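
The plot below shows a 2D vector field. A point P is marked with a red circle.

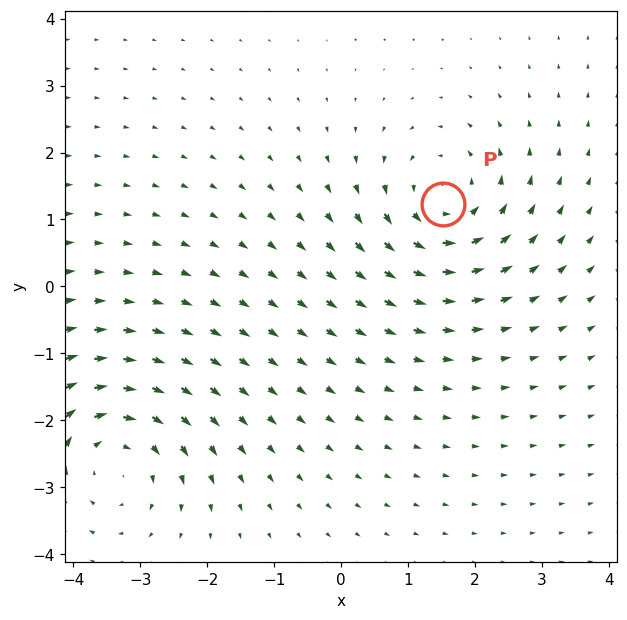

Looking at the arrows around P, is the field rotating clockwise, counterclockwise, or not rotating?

counterclockwise

Near P at (1.5, 1.2) the arrows circulate counterclockwise. The curl (z-component) there is about +4; positive curl means counterclockwise rotation.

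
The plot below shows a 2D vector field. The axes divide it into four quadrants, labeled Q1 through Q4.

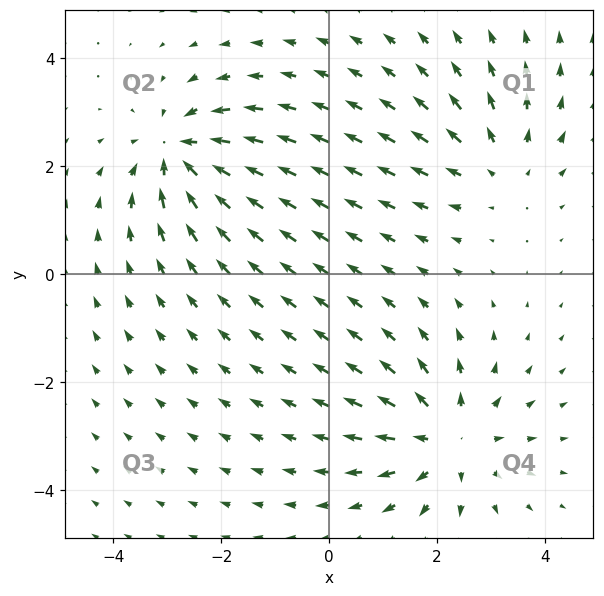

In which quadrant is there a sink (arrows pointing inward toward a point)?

The sink sits at approximately (-2.8, 2.3), which lies in quadrant Q2. The divergence there is about -4, negative as expected for a sink.

Q2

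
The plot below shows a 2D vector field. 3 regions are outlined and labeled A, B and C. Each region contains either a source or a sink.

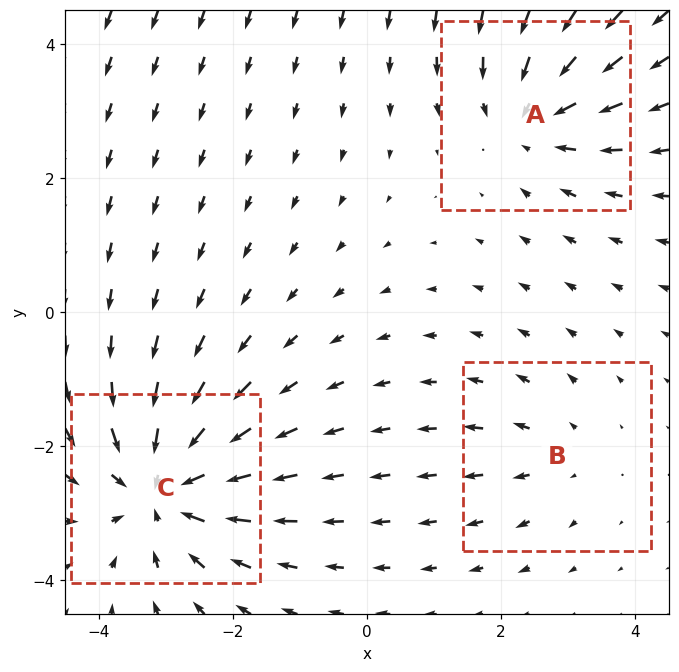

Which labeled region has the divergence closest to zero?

Divergence at each region's feature centre — A: about -3, B: about +2, C: about -5. Region B is closest to zero.

B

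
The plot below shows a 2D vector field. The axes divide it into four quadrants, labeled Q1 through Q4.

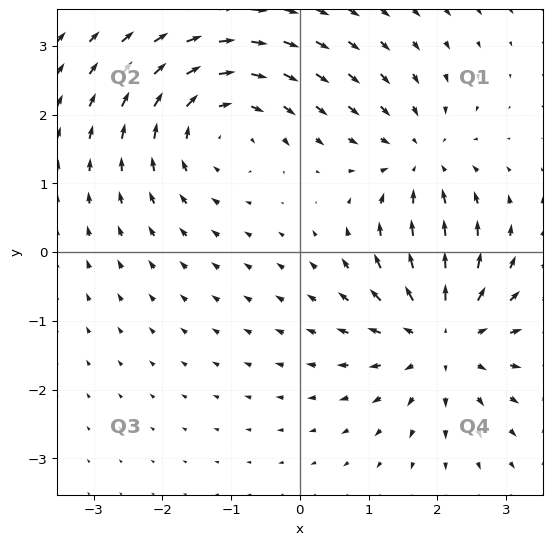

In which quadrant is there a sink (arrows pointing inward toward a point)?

The sink sits at approximately (1.7, 1.3), which lies in quadrant Q1. The divergence there is about -4, negative as expected for a sink.

Q1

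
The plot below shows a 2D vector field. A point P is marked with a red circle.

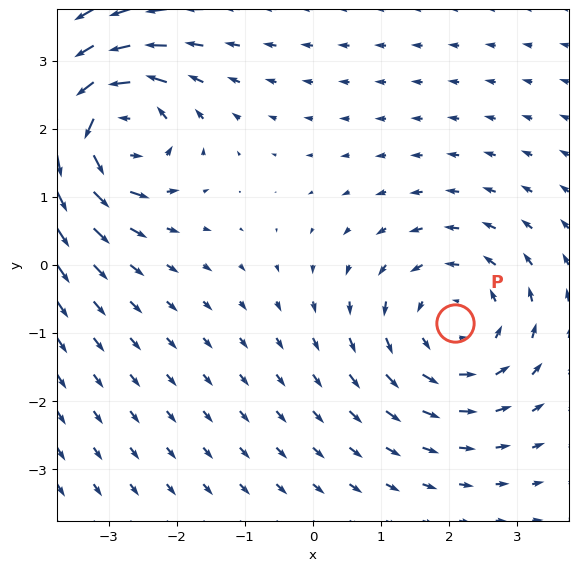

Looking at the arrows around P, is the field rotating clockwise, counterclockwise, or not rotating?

Near P at (2.1, -0.9) the arrows circulate counterclockwise. The curl (z-component) there is about +3; positive curl means counterclockwise rotation.

counterclockwise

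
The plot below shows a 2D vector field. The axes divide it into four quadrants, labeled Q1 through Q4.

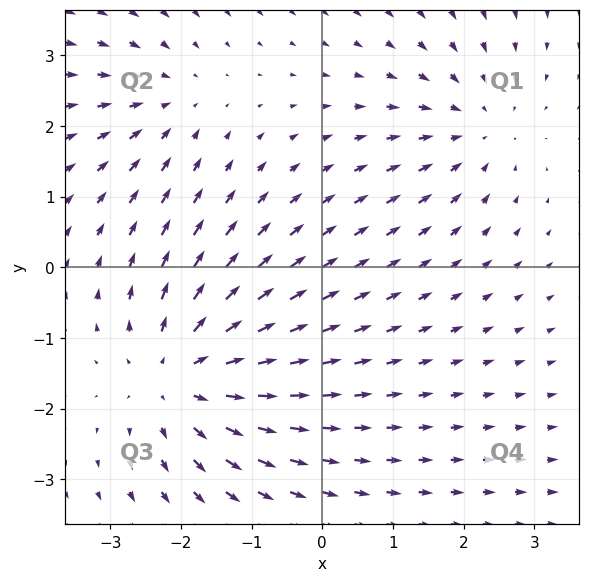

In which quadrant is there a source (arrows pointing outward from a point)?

Q3

The source sits at approximately (-2.0, -1.5), which lies in quadrant Q3. The divergence there is about +5, positive as expected for a source.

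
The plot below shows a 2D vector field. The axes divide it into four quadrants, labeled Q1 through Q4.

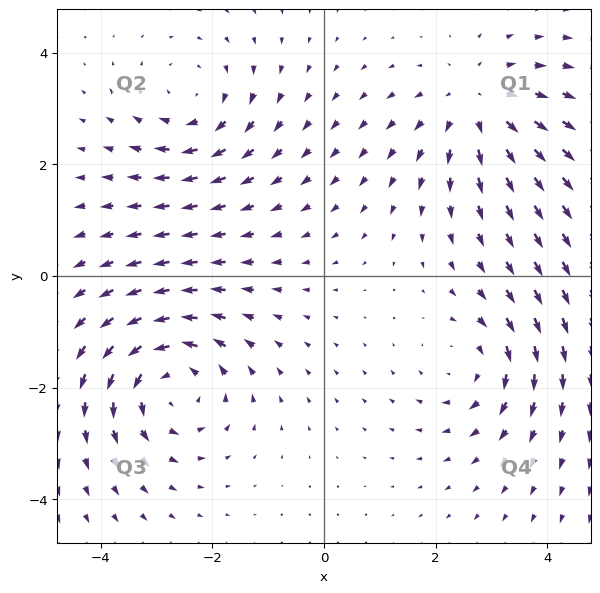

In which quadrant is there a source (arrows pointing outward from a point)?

The source sits at approximately (2.7, 3.1), which lies in quadrant Q1. The divergence there is about +4, positive as expected for a source.

Q1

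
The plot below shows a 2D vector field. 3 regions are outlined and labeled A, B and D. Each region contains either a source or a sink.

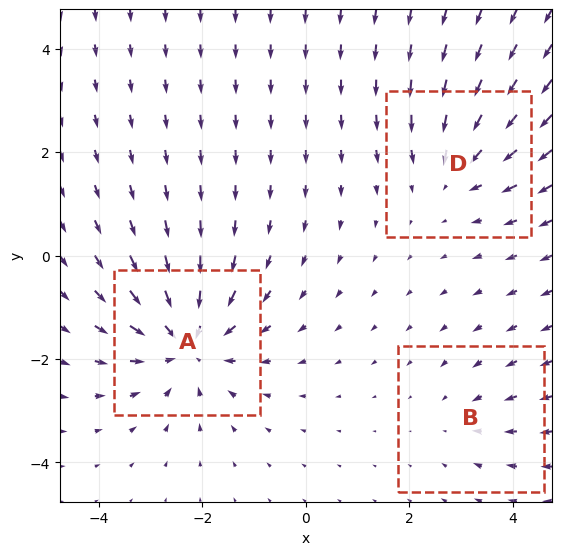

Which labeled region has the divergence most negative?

Divergence at each region's feature centre — A: about -5, B: about -2, D: about -3. Region A is most negative.

A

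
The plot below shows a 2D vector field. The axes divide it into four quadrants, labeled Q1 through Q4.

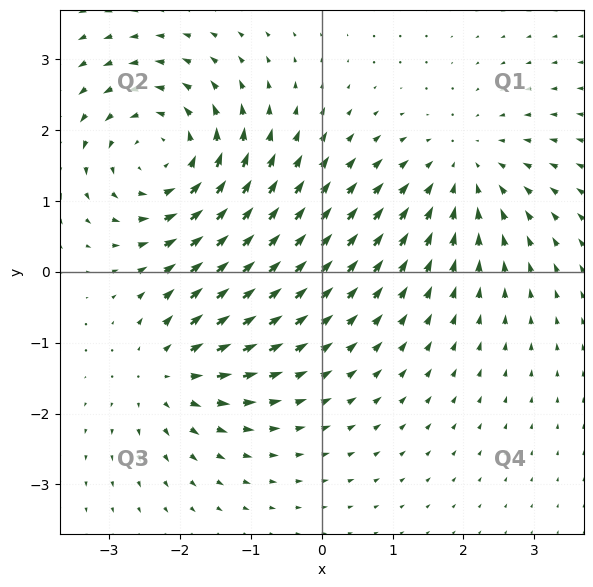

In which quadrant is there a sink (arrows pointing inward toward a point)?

The sink sits at approximately (2.0, 1.4), which lies in quadrant Q1. The divergence there is about -3, negative as expected for a sink.

Q1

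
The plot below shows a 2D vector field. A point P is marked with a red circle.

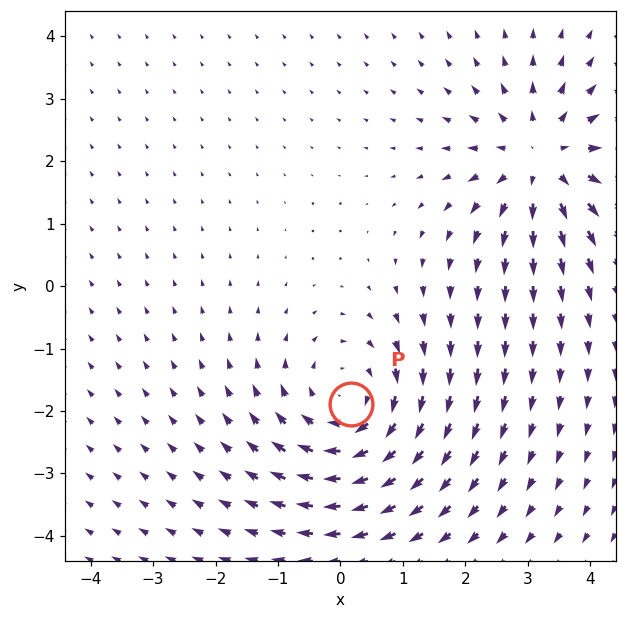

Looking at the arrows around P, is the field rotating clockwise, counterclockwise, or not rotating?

Near P at (0.2, -1.9) the arrows circulate clockwise. The curl (z-component) there is about -4; negative curl means clockwise rotation.

clockwise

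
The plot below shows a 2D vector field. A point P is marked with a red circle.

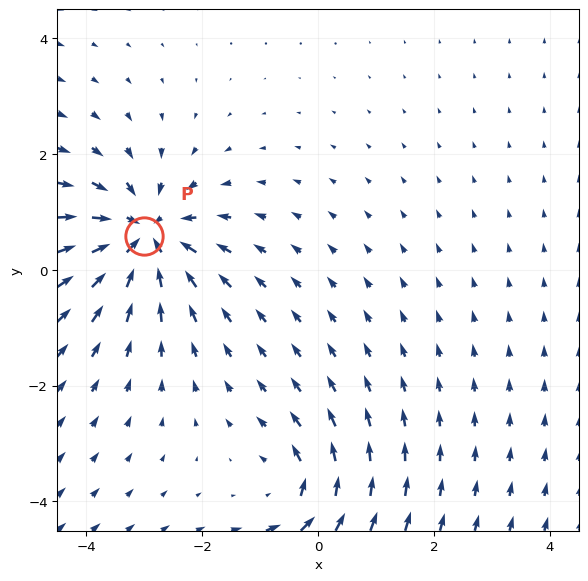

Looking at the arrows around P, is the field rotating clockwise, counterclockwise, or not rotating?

Near P at (-3.0, 0.6) the arrows show no circulation. The curl there is ≈0.

not rotating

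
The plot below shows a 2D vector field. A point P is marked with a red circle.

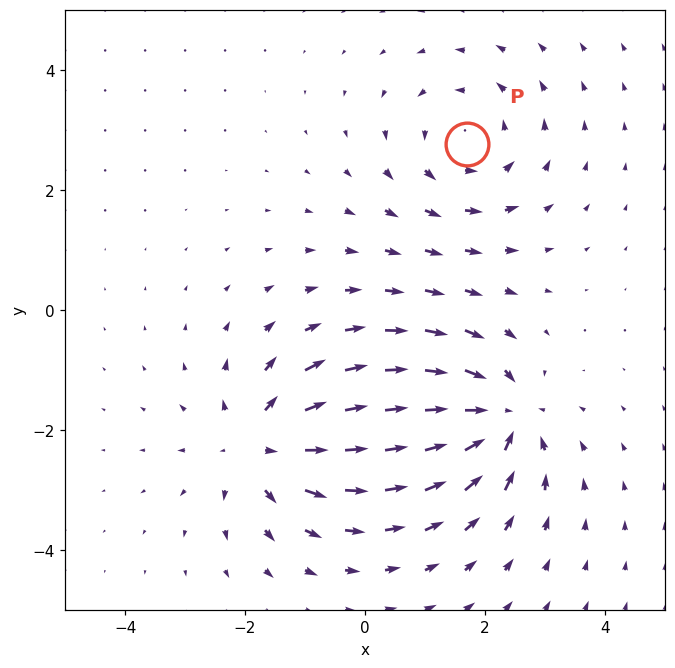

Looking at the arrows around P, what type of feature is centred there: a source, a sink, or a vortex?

vortex

At P (1.7, 2.8) the arrows circulate counterclockwise. Divergence ≈0, curl about +3 — near-zero divergence with nonzero curl is a vortex.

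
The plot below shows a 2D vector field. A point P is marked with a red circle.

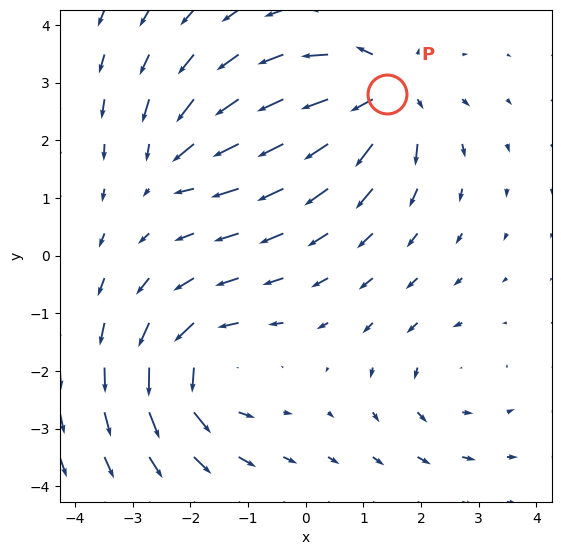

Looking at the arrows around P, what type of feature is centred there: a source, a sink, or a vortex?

At P (1.4, 2.8) the arrows spread outward. Divergence about +5, curl ≈0 — positive divergence with near-zero curl is a source.

source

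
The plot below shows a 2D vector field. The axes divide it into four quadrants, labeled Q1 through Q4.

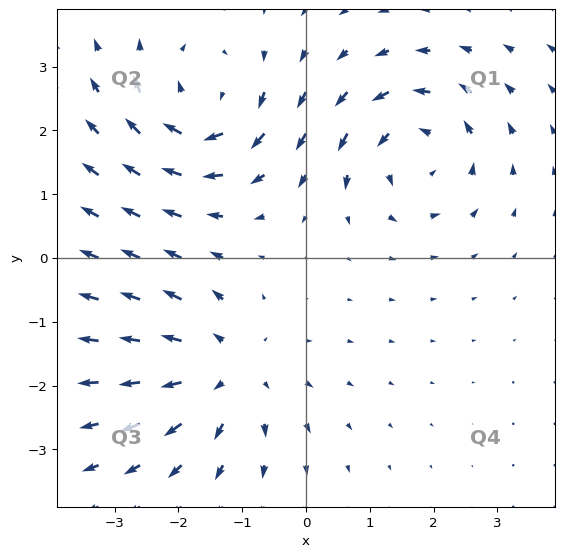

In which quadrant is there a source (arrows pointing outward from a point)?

Q3

The source sits at approximately (-1.3, -1.8), which lies in quadrant Q3. The divergence there is about +4, positive as expected for a source.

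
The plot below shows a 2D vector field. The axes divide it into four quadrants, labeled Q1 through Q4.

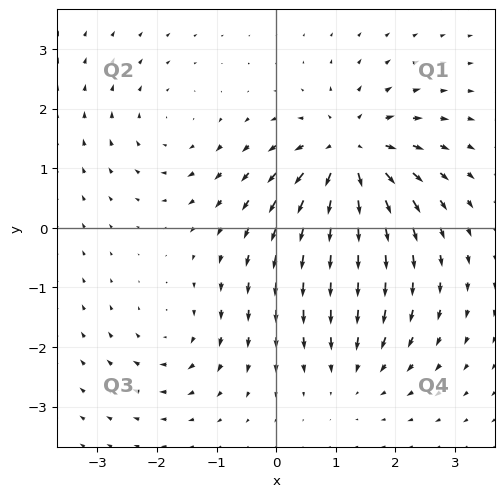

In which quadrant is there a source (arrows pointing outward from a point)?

Q1

The source sits at approximately (1.2, 1.2), which lies in quadrant Q1. The divergence there is about +6, positive as expected for a source.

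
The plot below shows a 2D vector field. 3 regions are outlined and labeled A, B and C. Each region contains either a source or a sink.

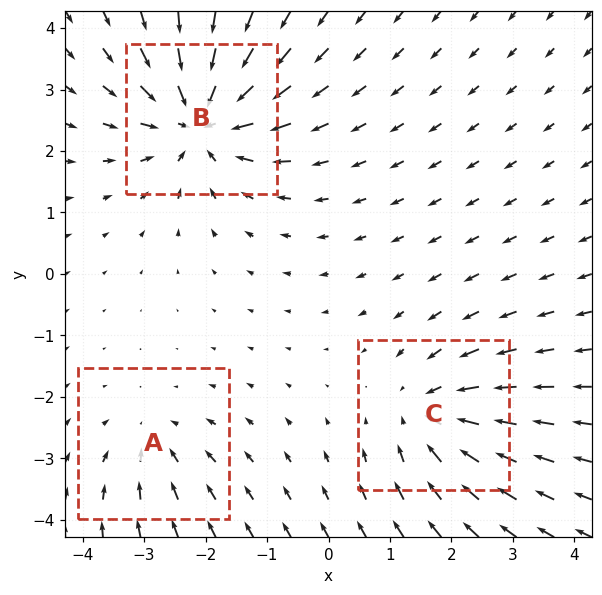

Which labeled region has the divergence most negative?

B

Divergence at each region's feature centre — A: about -2, B: about -5, C: about -4. Region B is most negative.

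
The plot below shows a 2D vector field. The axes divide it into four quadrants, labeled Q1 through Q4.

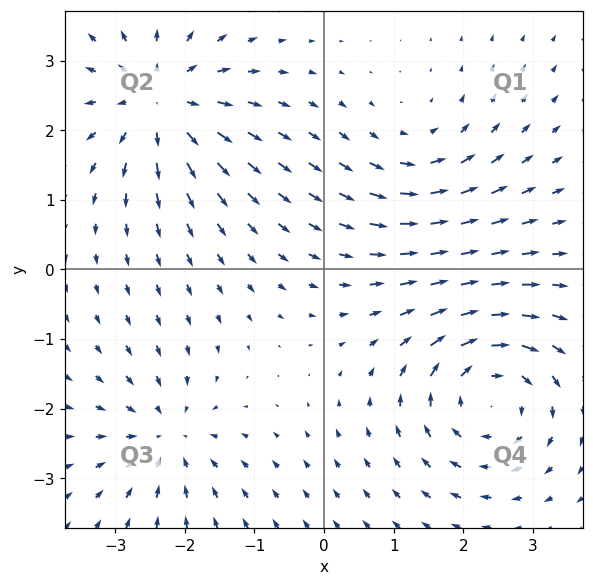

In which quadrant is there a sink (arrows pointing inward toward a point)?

The sink sits at approximately (-2.3, -2.4), which lies in quadrant Q3. The divergence there is about -4, negative as expected for a sink.

Q3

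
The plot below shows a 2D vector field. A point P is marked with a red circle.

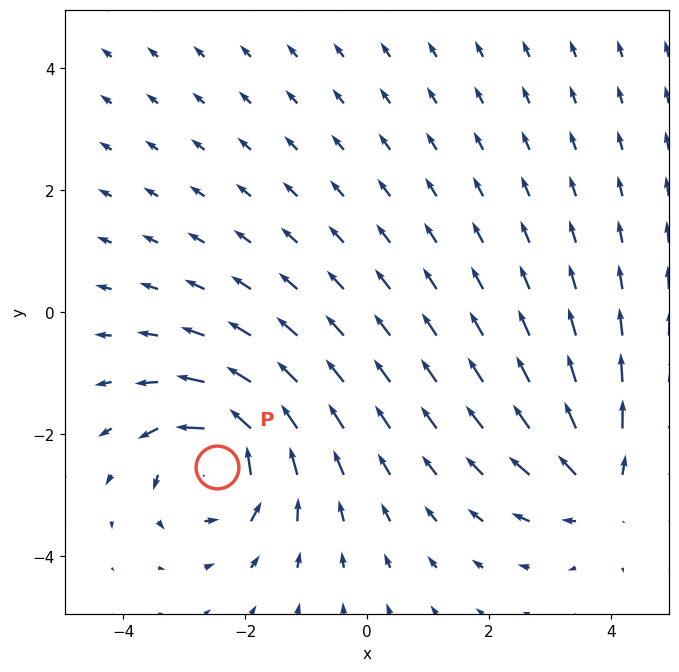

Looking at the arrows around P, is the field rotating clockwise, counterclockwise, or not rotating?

counterclockwise

Near P at (-2.5, -2.5) the arrows circulate counterclockwise. The curl (z-component) there is about +6; positive curl means counterclockwise rotation.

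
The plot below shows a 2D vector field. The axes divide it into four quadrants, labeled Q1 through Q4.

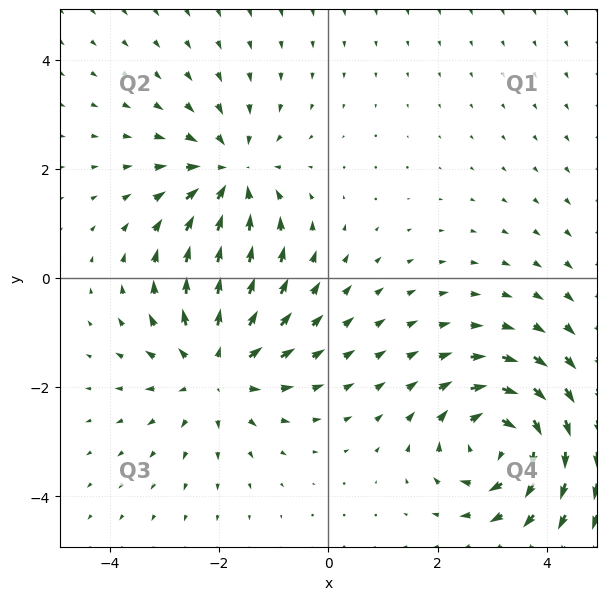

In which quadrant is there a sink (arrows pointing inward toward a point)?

The sink sits at approximately (-1.8, 1.9), which lies in quadrant Q2. The divergence there is about -3, negative as expected for a sink.

Q2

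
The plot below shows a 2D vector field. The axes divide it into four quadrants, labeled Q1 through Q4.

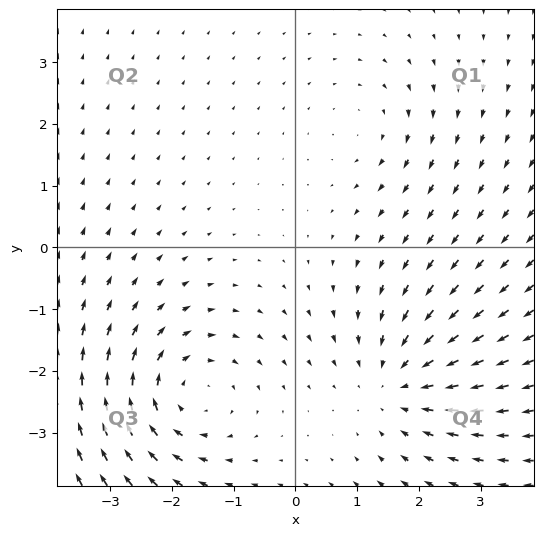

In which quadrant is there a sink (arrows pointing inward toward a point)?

Q4

The sink sits at approximately (1.7, -2.2), which lies in quadrant Q4. The divergence there is about -4, negative as expected for a sink.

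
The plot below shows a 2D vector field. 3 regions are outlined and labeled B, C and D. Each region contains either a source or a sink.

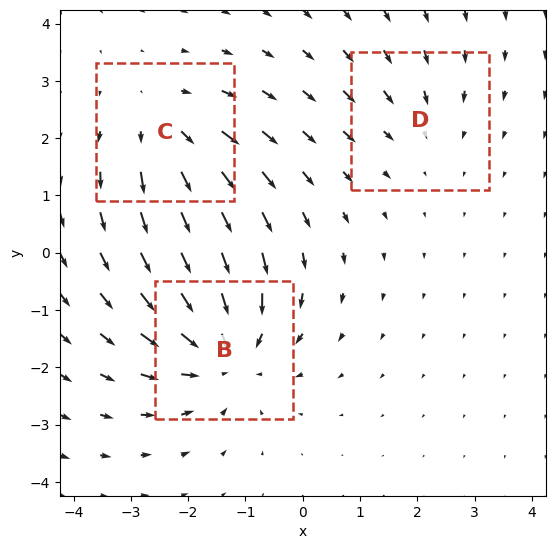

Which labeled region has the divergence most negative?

B

Divergence at each region's feature centre — B: about -4, C: about +3, D: about -2. Region B is most negative.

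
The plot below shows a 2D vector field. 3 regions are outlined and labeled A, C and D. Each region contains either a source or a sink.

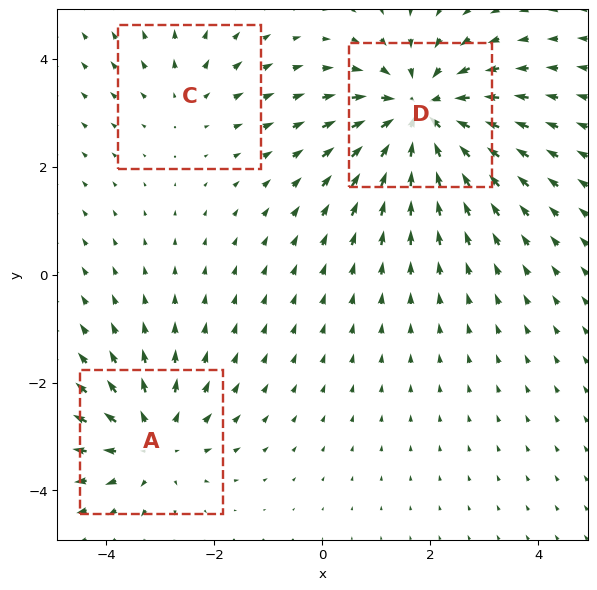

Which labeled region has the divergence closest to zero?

Divergence at each region's feature centre — A: about +3, C: about +2, D: about -5. Region C is closest to zero.

C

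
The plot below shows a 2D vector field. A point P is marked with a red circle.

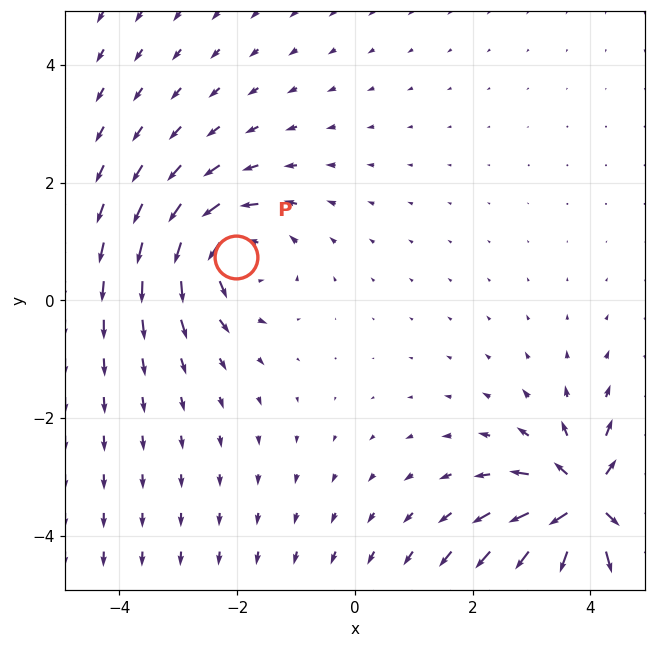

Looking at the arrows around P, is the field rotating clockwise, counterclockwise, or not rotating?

counterclockwise

Near P at (-2.0, 0.7) the arrows circulate counterclockwise. The curl (z-component) there is about +4; positive curl means counterclockwise rotation.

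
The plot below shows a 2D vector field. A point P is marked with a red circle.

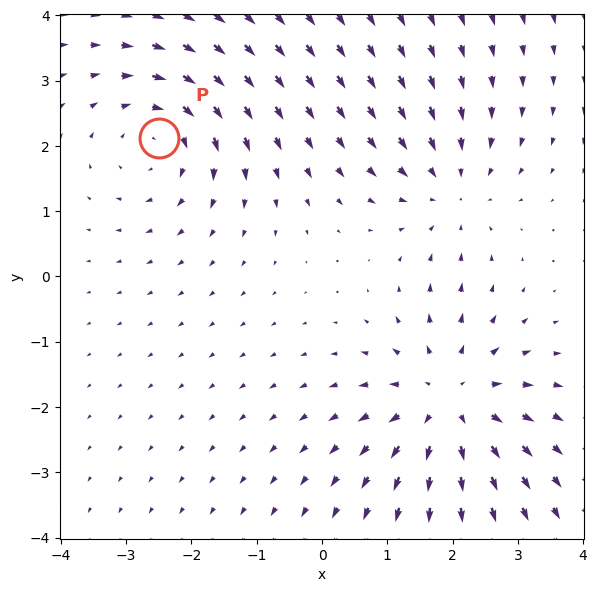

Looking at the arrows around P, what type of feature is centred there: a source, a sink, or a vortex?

At P (-2.5, 2.1) the arrows circulate clockwise. Divergence ≈0, curl about -4 — near-zero divergence with nonzero curl is a vortex.

vortex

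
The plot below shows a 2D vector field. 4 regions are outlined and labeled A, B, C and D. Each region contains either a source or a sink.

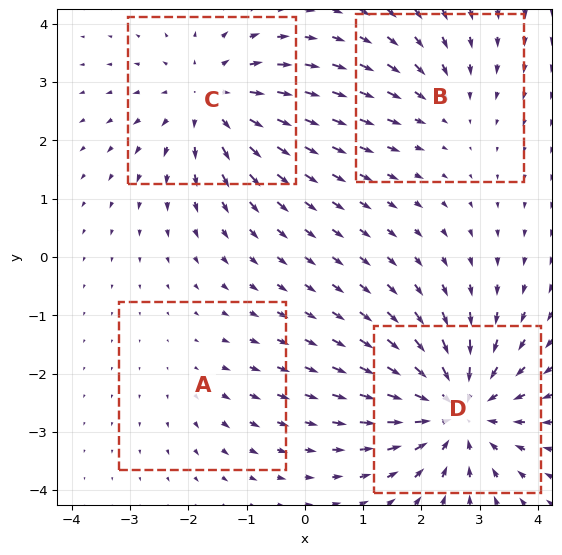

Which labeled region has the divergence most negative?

D

Divergence at each region's feature centre — A: about +2, B: about -3, C: about +5, D: about -6. Region D is most negative.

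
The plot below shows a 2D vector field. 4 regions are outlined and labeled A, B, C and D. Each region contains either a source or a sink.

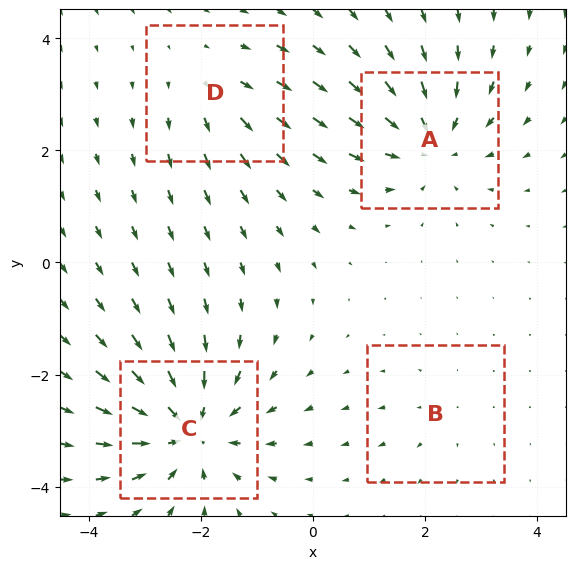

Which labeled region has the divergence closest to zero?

Divergence at each region's feature centre — A: about -5, B: about +2, C: about -6, D: about +3. Region B is closest to zero.

B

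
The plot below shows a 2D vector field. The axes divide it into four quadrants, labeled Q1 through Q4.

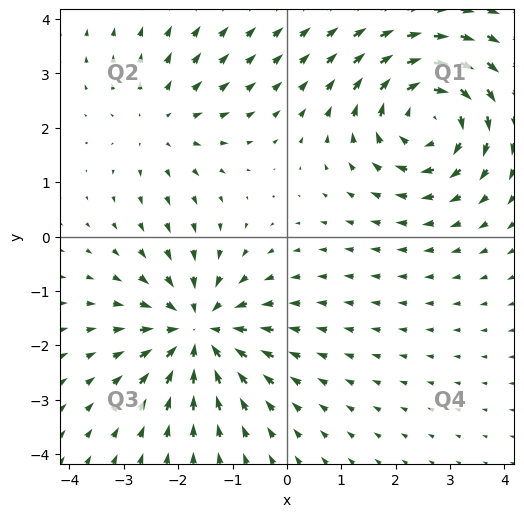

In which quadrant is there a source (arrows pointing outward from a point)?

The source sits at approximately (-2.3, 2.1), which lies in quadrant Q2. The divergence there is about +2, positive as expected for a source.

Q2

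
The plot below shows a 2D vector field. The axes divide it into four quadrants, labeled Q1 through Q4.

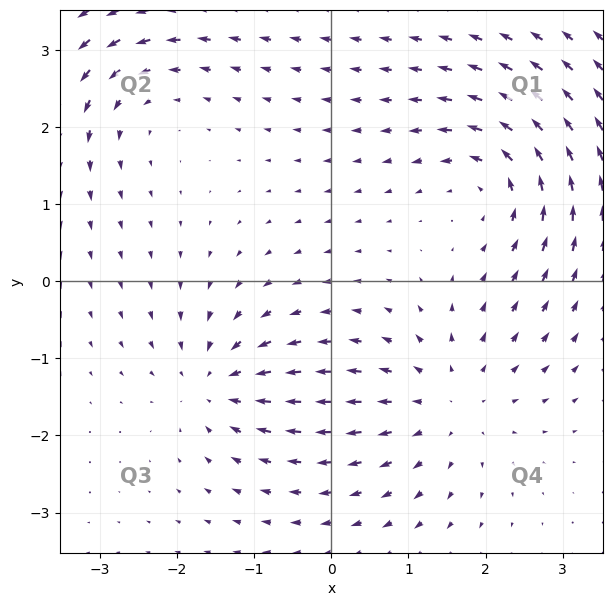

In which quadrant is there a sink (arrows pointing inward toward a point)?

Q3

The sink sits at approximately (-1.5, -1.3), which lies in quadrant Q3. The divergence there is about -5, negative as expected for a sink.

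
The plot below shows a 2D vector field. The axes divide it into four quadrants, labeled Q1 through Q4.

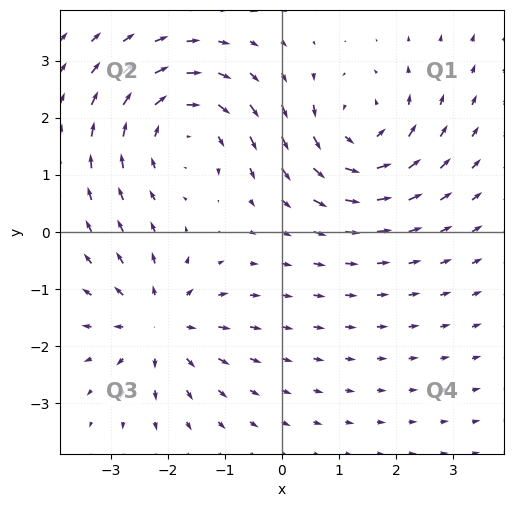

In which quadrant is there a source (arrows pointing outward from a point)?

Q3

The source sits at approximately (-2.2, -1.6), which lies in quadrant Q3. The divergence there is about +4, positive as expected for a source.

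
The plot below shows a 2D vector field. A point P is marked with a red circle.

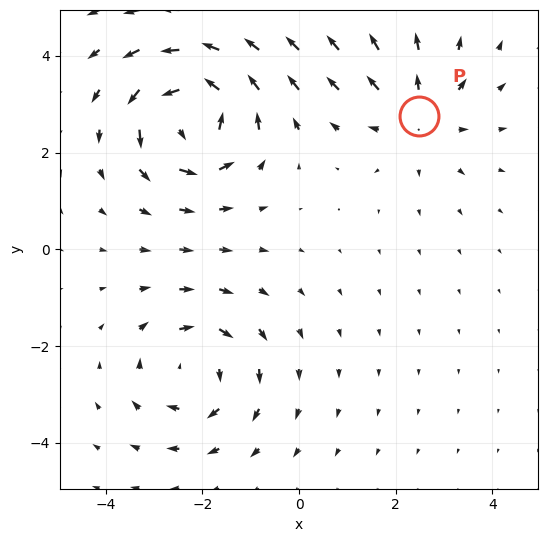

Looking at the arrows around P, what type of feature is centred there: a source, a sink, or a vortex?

At P (2.5, 2.8) the arrows spread outward. Divergence about +2, curl ≈0 — positive divergence with near-zero curl is a source.

source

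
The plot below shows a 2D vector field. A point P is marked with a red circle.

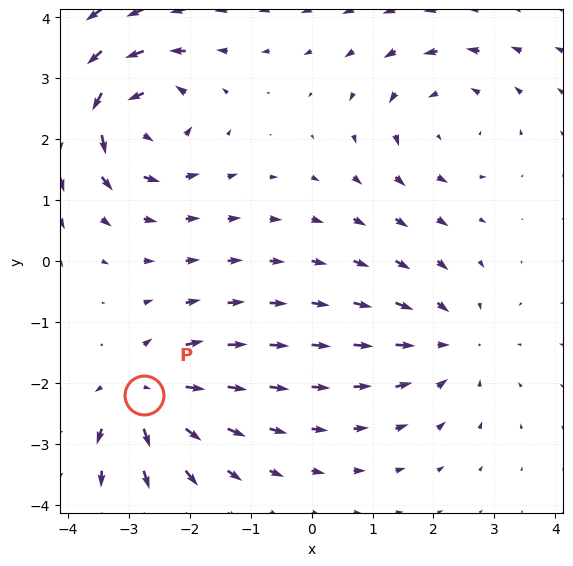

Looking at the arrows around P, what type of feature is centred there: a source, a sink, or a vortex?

At P (-2.7, -2.2) the arrows spread outward. Divergence about +4, curl ≈0 — positive divergence with near-zero curl is a source.

source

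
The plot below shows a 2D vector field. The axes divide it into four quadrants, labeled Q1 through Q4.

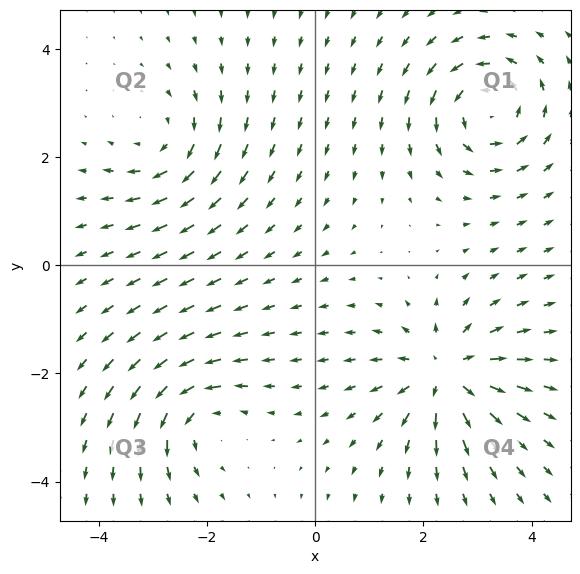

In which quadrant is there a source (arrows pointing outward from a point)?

Q4

The source sits at approximately (2.4, -2.0), which lies in quadrant Q4. The divergence there is about +6, positive as expected for a source.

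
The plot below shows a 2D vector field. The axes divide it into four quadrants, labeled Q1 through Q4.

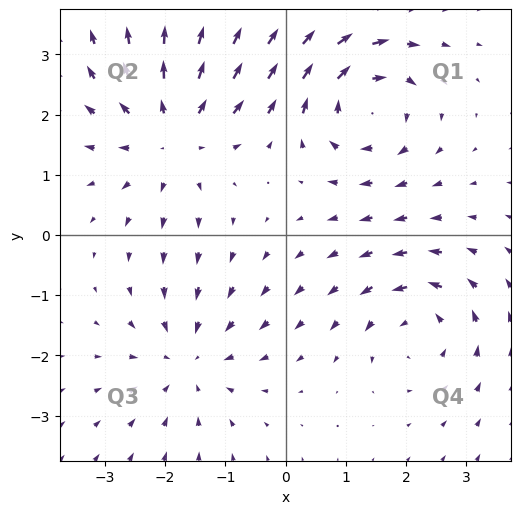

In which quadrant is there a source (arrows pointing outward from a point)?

The source sits at approximately (-1.9, 1.7), which lies in quadrant Q2. The divergence there is about +4, positive as expected for a source.

Q2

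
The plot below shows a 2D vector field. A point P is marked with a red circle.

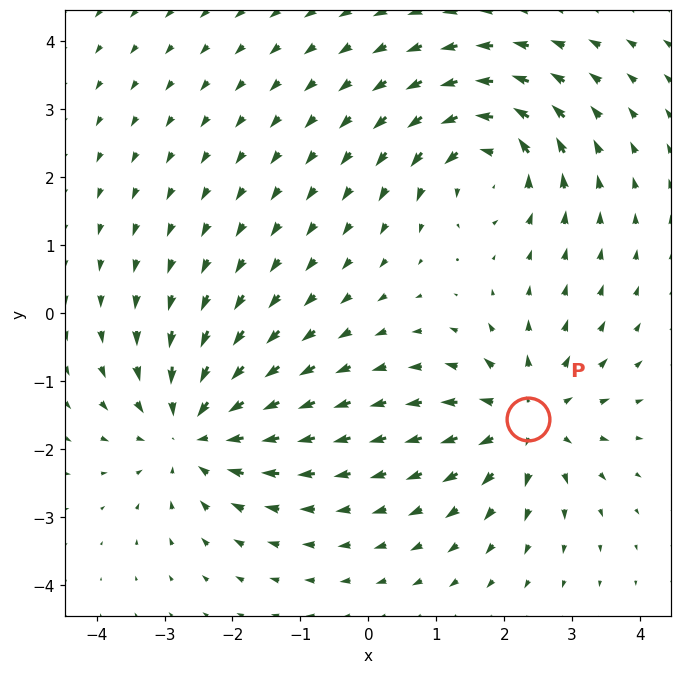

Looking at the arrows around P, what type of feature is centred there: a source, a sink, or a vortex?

source

At P (2.3, -1.6) the arrows spread outward. Divergence about +5, curl ≈0 — positive divergence with near-zero curl is a source.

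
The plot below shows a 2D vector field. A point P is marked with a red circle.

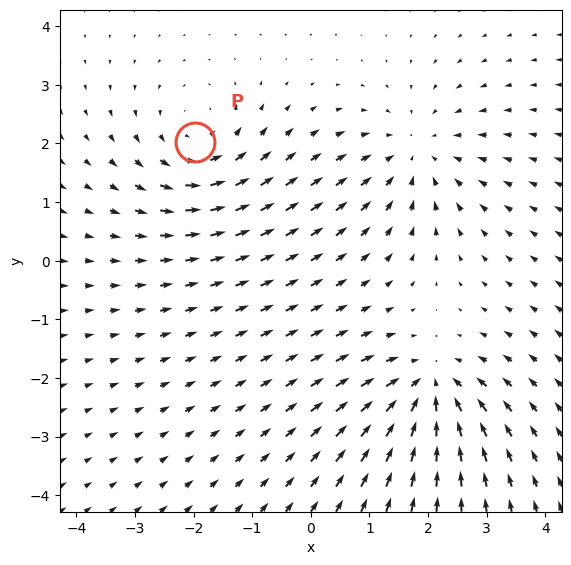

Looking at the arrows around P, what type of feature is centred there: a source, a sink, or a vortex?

At P (-2.0, 2.0) the arrows circulate counterclockwise. Divergence ≈0, curl about +4 — near-zero divergence with nonzero curl is a vortex.

vortex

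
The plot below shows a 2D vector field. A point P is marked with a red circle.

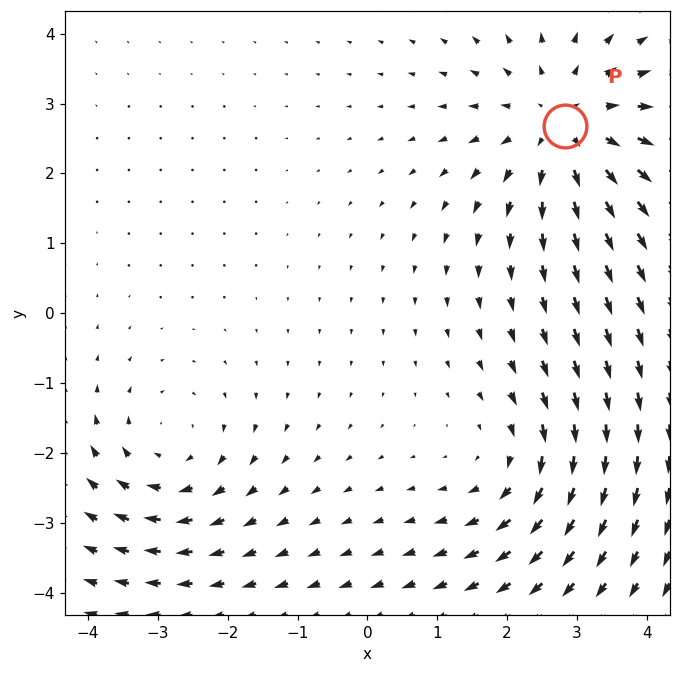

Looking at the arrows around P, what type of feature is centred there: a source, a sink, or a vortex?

At P (2.8, 2.7) the arrows spread outward. Divergence about +4, curl ≈0 — positive divergence with near-zero curl is a source.

source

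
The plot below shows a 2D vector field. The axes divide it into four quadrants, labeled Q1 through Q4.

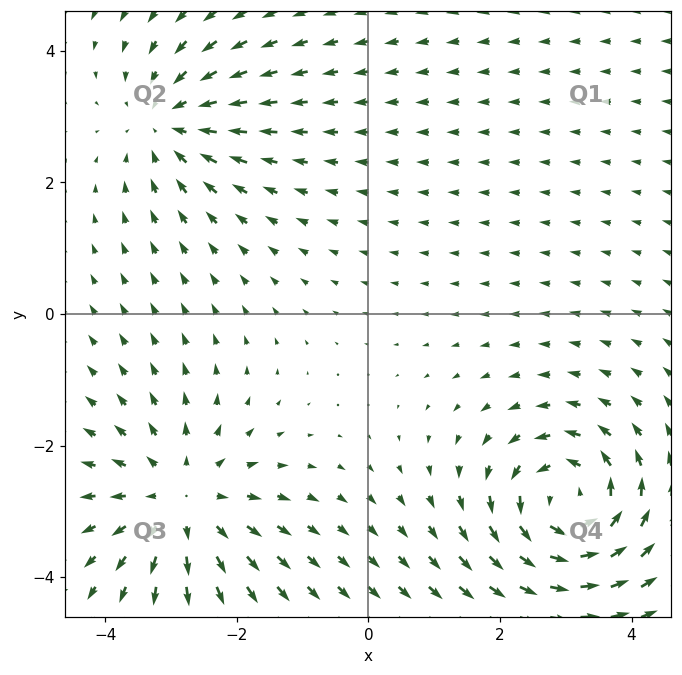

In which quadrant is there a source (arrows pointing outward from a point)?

Q3

The source sits at approximately (-2.8, -2.8), which lies in quadrant Q3. The divergence there is about +4, positive as expected for a source.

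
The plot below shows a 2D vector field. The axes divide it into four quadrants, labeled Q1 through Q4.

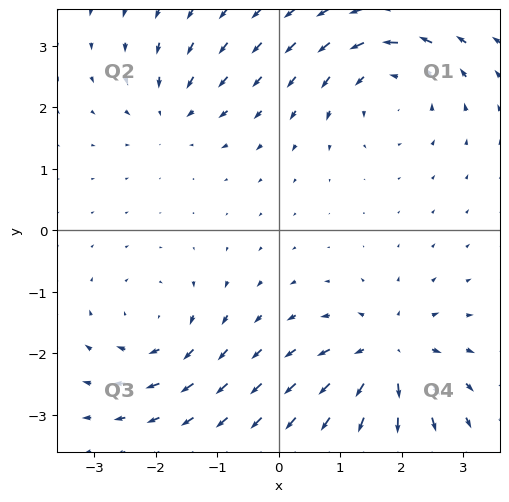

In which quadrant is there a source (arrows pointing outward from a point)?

The source sits at approximately (1.8, -2.0), which lies in quadrant Q4. The divergence there is about +6, positive as expected for a source.

Q4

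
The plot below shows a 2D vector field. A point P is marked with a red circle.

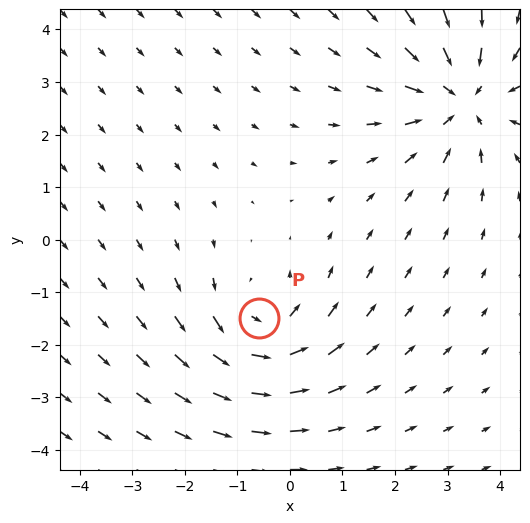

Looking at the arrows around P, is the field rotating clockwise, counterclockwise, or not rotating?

Near P at (-0.6, -1.5) the arrows circulate counterclockwise. The curl (z-component) there is about +3; positive curl means counterclockwise rotation.

counterclockwise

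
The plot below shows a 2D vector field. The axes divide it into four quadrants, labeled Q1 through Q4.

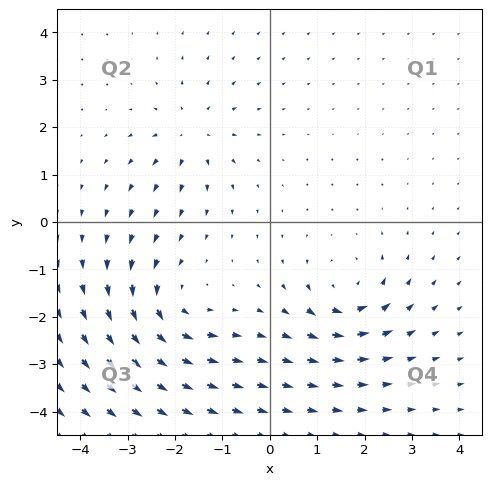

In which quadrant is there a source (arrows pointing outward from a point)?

Q2

The source sits at approximately (-1.7, 1.9), which lies in quadrant Q2. The divergence there is about +3, positive as expected for a source.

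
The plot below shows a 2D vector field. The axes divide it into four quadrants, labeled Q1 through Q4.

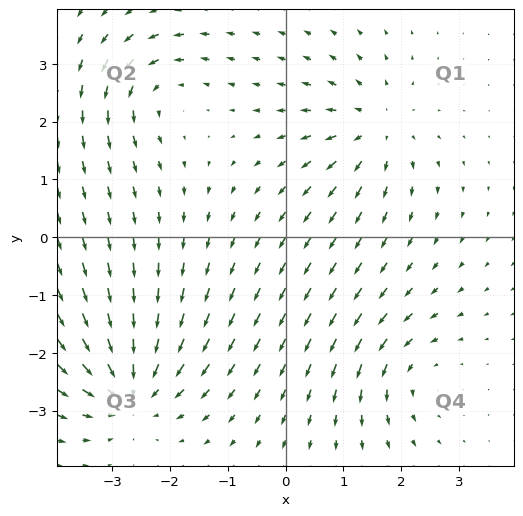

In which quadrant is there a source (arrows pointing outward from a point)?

The source sits at approximately (1.6, 1.9), which lies in quadrant Q1. The divergence there is about +5, positive as expected for a source.

Q1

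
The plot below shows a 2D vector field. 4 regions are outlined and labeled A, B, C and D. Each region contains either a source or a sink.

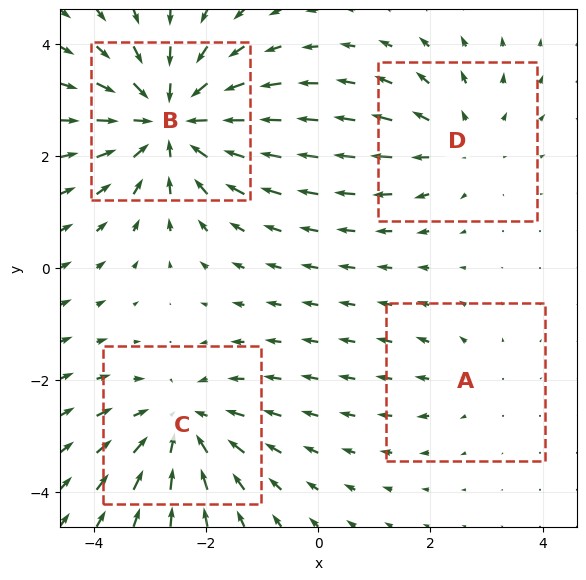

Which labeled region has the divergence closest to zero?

A

Divergence at each region's feature centre — A: about +2, B: about -6, C: about -4, D: about +3. Region A is closest to zero.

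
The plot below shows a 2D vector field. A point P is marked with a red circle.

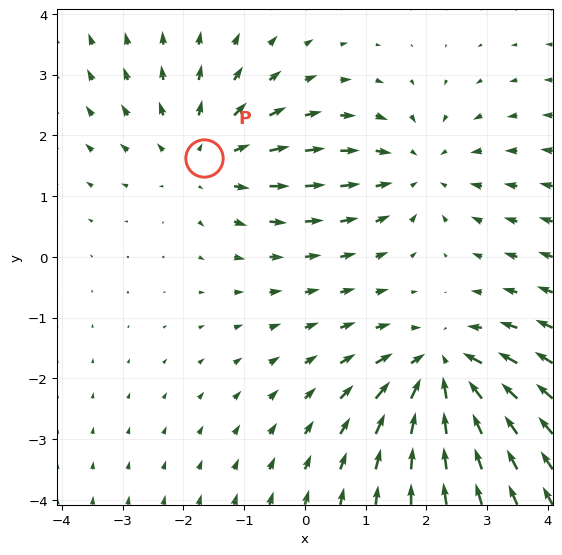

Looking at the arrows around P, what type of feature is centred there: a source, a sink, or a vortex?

At P (-1.7, 1.6) the arrows spread outward. Divergence about +3, curl ≈0 — positive divergence with near-zero curl is a source.

source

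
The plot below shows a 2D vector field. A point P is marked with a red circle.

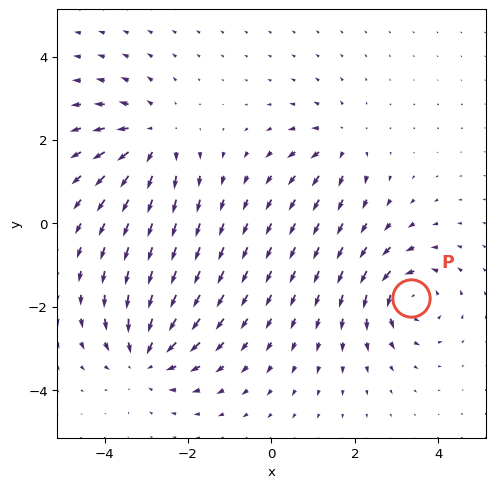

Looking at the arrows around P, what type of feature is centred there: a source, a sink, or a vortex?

vortex

At P (3.3, -1.8) the arrows circulate counterclockwise. Divergence ≈0, curl about +6 — near-zero divergence with nonzero curl is a vortex.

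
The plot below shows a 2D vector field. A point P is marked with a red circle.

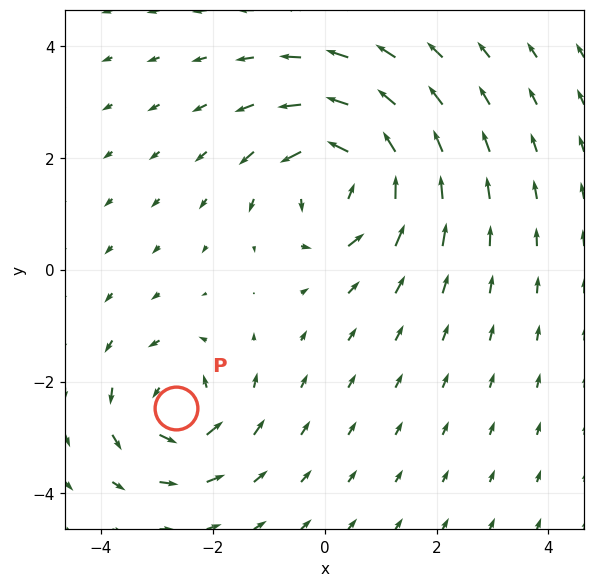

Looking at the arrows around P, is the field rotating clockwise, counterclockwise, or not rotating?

Near P at (-2.7, -2.5) the arrows circulate counterclockwise. The curl (z-component) there is about +4; positive curl means counterclockwise rotation.

counterclockwise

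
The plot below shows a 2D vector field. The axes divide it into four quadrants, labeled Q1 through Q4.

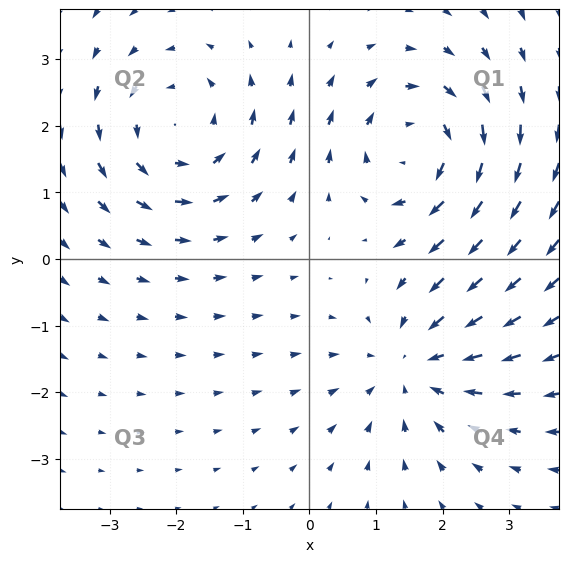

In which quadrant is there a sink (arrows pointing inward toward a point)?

Q4

The sink sits at approximately (1.6, -1.6), which lies in quadrant Q4. The divergence there is about -3, negative as expected for a sink.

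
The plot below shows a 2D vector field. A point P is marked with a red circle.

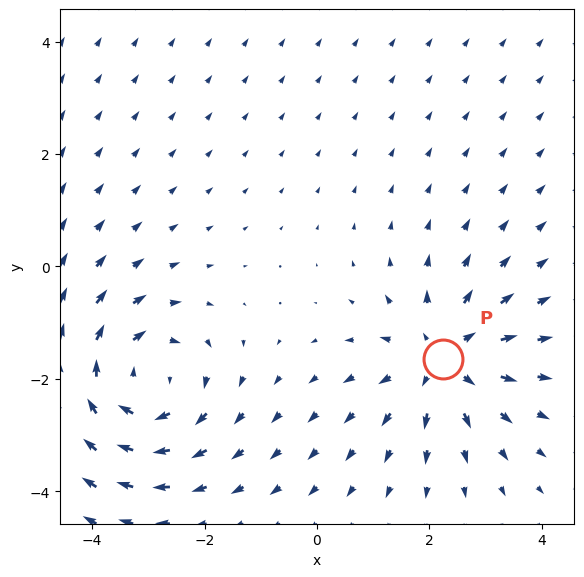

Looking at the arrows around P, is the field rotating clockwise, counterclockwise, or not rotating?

Near P at (2.2, -1.6) the arrows show no circulation. The curl there is ≈0.

not rotating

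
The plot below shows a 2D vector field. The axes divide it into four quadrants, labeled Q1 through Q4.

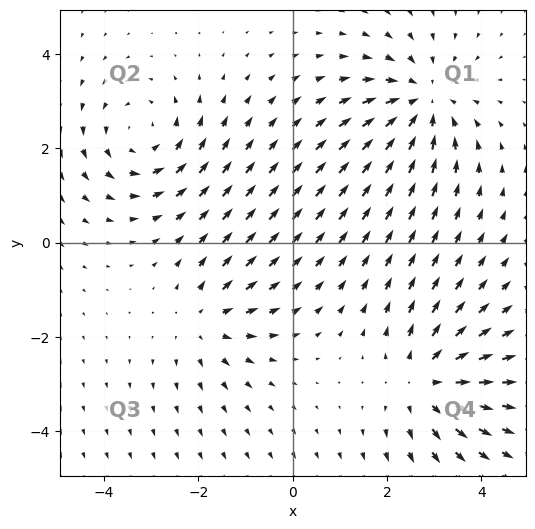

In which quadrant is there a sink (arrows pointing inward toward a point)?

Q1

The sink sits at approximately (2.8, 3.0), which lies in quadrant Q1. The divergence there is about -4, negative as expected for a sink.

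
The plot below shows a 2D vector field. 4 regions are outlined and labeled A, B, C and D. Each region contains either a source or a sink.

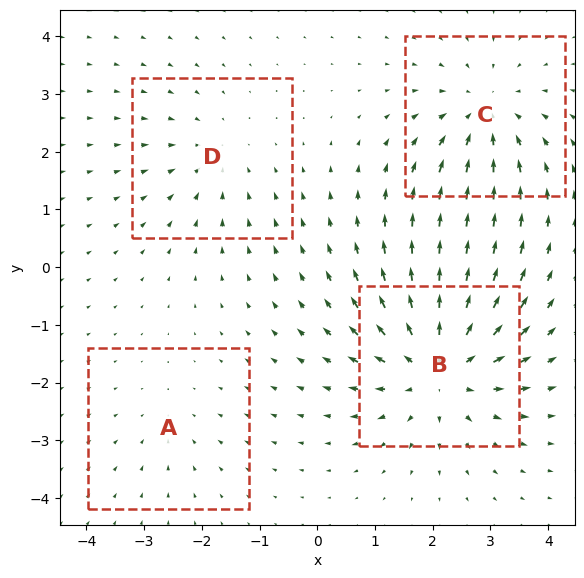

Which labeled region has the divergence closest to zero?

A

Divergence at each region's feature centre — A: about -2, B: about +6, C: about -5, D: about -3. Region A is closest to zero.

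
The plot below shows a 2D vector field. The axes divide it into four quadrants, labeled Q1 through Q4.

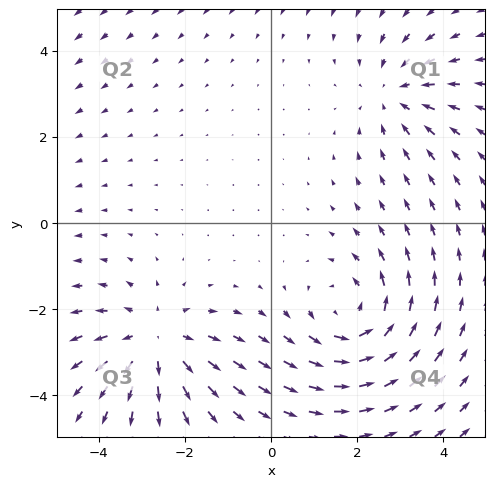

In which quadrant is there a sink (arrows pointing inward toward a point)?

Q1

The sink sits at approximately (2.9, 3.0), which lies in quadrant Q1. The divergence there is about -2, negative as expected for a sink.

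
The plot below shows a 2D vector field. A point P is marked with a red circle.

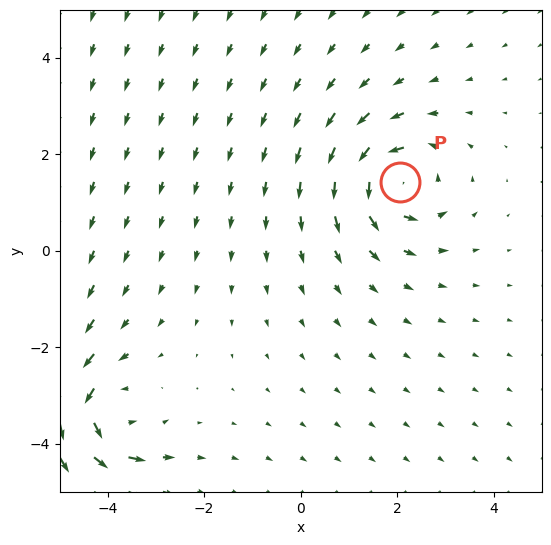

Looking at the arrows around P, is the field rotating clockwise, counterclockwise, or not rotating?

Near P at (2.1, 1.4) the arrows circulate counterclockwise. The curl (z-component) there is about +4; positive curl means counterclockwise rotation.

counterclockwise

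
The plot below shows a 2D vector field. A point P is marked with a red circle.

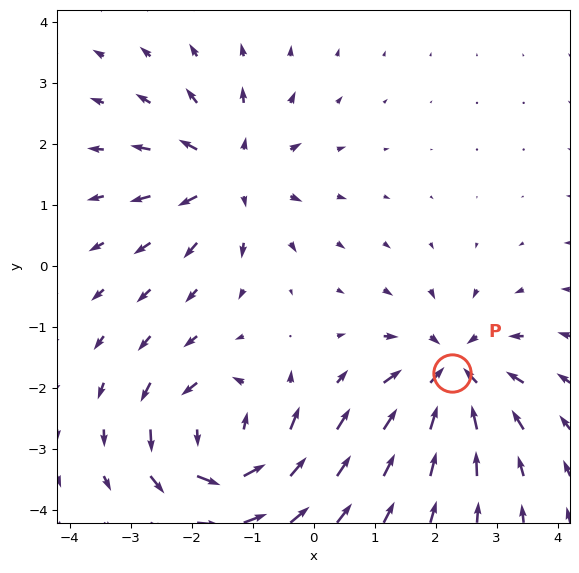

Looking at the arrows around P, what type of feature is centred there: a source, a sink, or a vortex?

At P (2.3, -1.7) the arrows converge inward. Divergence about -5, curl ≈0 — negative divergence with near-zero curl is a sink.

sink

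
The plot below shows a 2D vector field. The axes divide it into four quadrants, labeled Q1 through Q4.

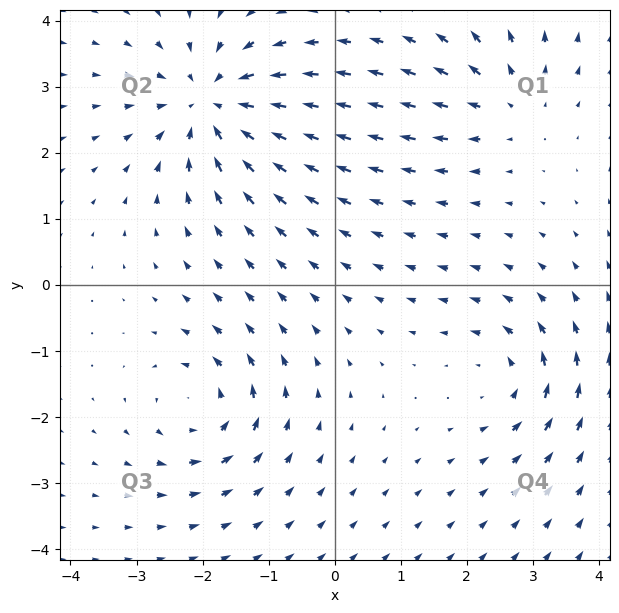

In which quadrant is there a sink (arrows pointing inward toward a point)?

The sink sits at approximately (-1.9, 2.7), which lies in quadrant Q2. The divergence there is about -5, negative as expected for a sink.

Q2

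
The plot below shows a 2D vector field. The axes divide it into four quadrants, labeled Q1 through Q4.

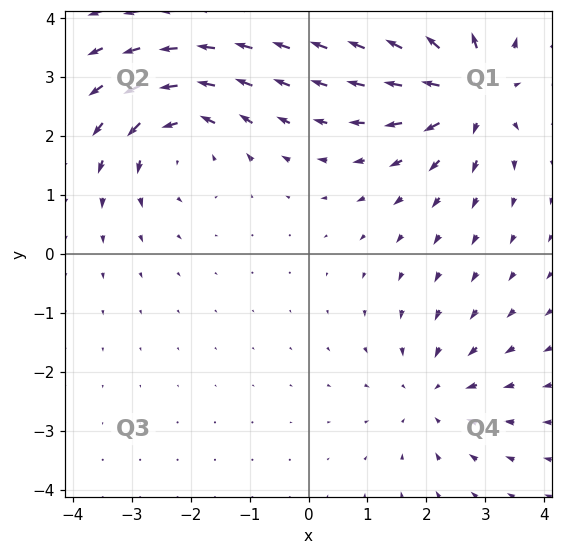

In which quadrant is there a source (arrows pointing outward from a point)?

Q1

The source sits at approximately (2.7, 2.8), which lies in quadrant Q1. The divergence there is about +6, positive as expected for a source.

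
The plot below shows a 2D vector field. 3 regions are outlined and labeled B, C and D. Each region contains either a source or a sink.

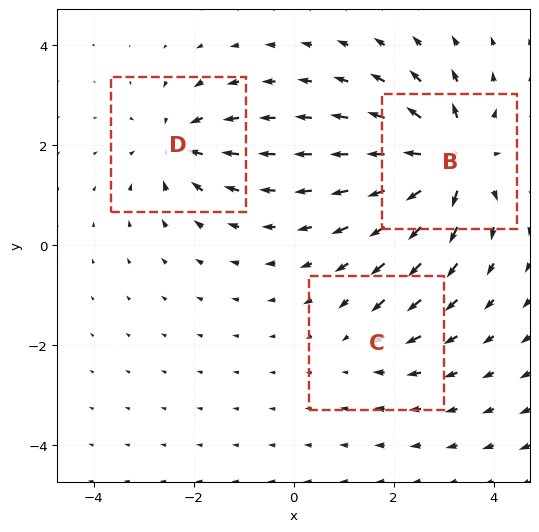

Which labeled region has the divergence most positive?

B

Divergence at each region's feature centre — B: about +6, C: about -2, D: about -4. Region B is most positive.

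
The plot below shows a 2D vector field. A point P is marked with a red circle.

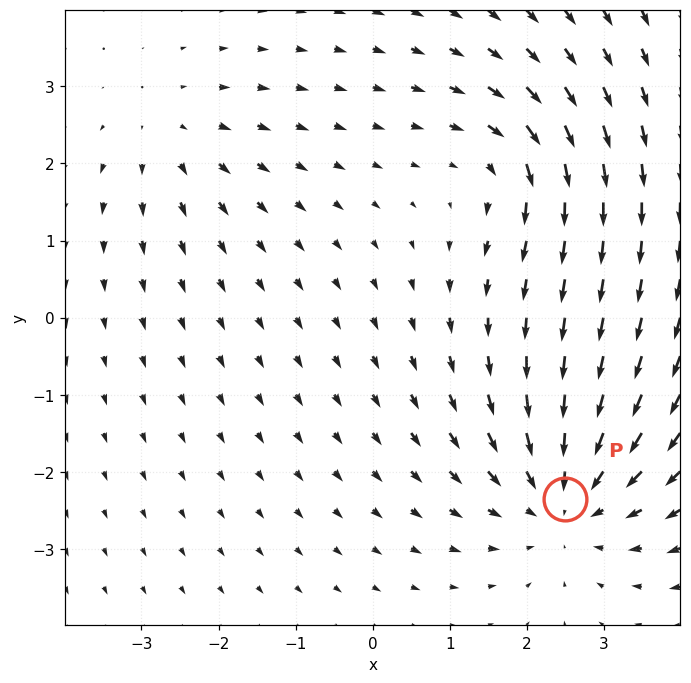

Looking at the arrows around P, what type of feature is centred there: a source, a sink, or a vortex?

sink

At P (2.5, -2.4) the arrows converge inward. Divergence about -4, curl ≈0 — negative divergence with near-zero curl is a sink.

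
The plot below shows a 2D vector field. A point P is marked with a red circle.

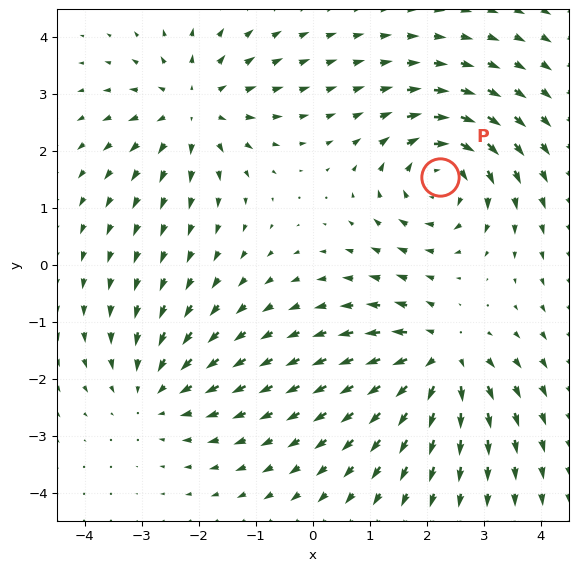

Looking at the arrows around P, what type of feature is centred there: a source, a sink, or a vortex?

At P (2.2, 1.5) the arrows circulate clockwise. Divergence ≈0, curl about -6 — near-zero divergence with nonzero curl is a vortex.

vortex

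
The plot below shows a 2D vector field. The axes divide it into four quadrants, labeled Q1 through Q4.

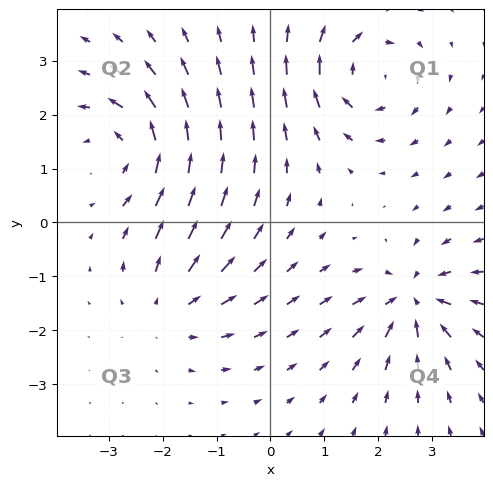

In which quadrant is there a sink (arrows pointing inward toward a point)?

Q4

The sink sits at approximately (2.6, -1.5), which lies in quadrant Q4. The divergence there is about -6, negative as expected for a sink.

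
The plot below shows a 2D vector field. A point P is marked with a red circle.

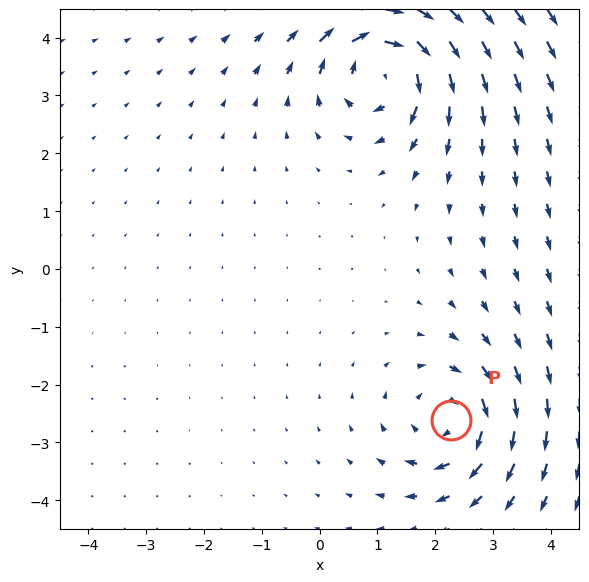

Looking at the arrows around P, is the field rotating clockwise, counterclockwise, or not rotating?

clockwise

Near P at (2.3, -2.6) the arrows circulate clockwise. The curl (z-component) there is about -3; negative curl means clockwise rotation.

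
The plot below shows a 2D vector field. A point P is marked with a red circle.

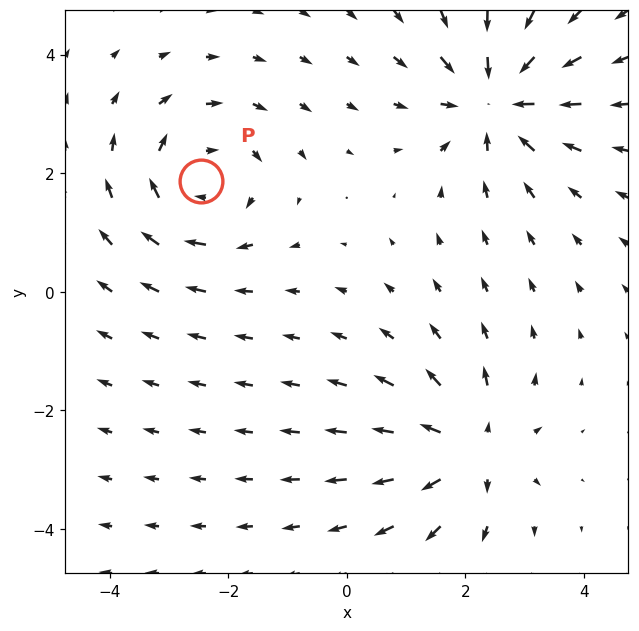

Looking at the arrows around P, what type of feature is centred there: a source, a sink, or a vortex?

At P (-2.5, 1.9) the arrows circulate clockwise. Divergence ≈0, curl about -4 — near-zero divergence with nonzero curl is a vortex.

vortex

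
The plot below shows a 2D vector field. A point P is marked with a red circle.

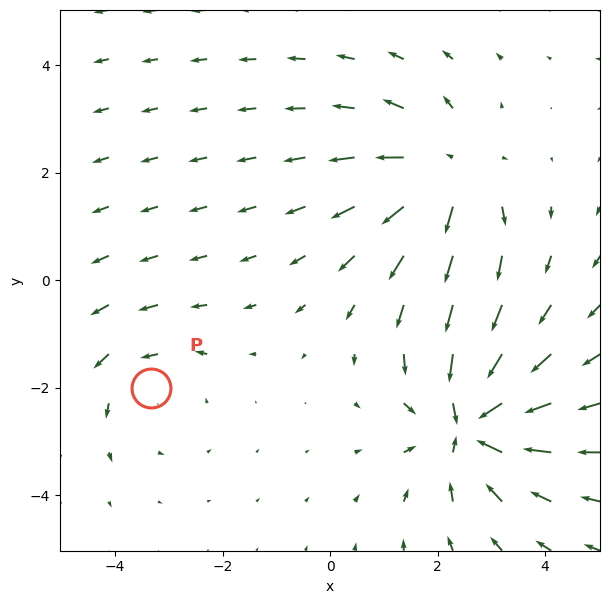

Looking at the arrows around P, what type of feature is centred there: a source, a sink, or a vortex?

At P (-3.3, -2.0) the arrows circulate counterclockwise. Divergence ≈0, curl about +2 — near-zero divergence with nonzero curl is a vortex.

vortex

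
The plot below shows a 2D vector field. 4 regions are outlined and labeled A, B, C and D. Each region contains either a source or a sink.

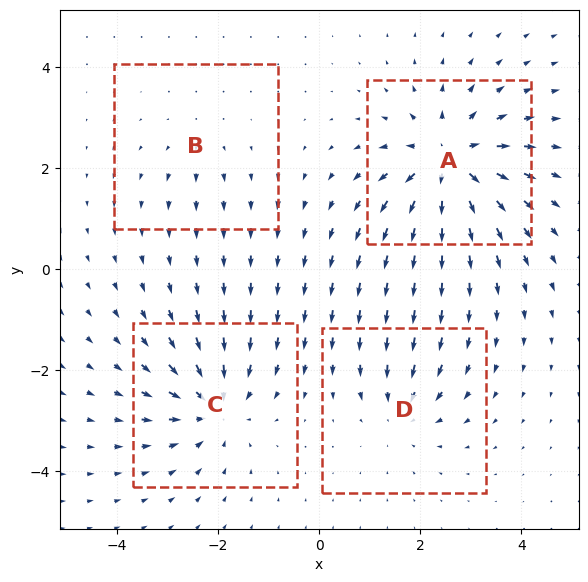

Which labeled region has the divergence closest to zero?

B

Divergence at each region's feature centre — A: about +7, B: about +2, C: about -5, D: about -4. Region B is closest to zero.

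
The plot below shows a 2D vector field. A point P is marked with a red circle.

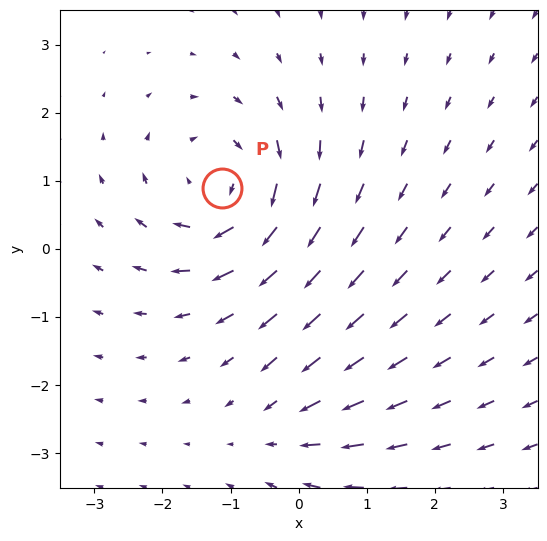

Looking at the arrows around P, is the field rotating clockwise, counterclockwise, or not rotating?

clockwise

Near P at (-1.1, 0.9) the arrows circulate clockwise. The curl (z-component) there is about -4; negative curl means clockwise rotation.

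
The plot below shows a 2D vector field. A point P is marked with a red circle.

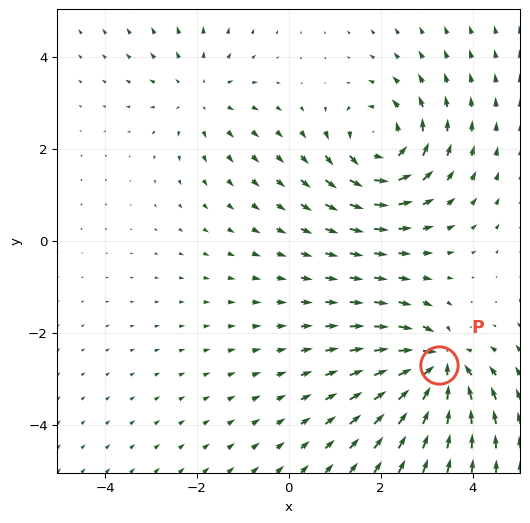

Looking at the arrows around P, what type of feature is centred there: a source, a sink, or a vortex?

At P (3.3, -2.7) the arrows converge inward. Divergence about -6, curl ≈0 — negative divergence with near-zero curl is a sink.

sink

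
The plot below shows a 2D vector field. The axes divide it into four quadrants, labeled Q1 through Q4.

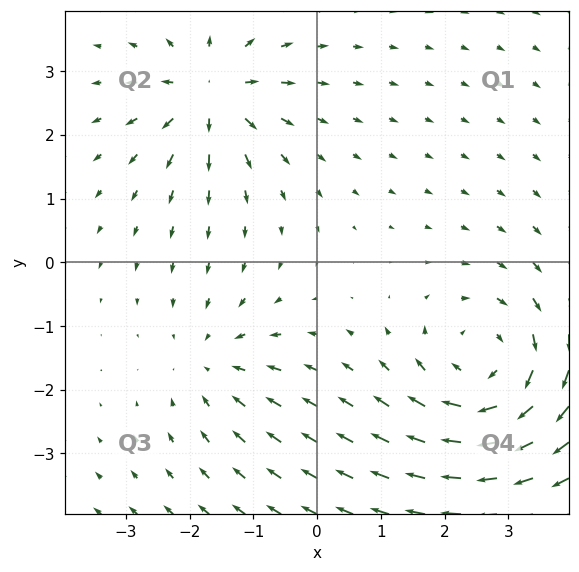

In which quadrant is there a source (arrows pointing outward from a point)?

The source sits at approximately (-1.7, 2.6), which lies in quadrant Q2. The divergence there is about +5, positive as expected for a source.

Q2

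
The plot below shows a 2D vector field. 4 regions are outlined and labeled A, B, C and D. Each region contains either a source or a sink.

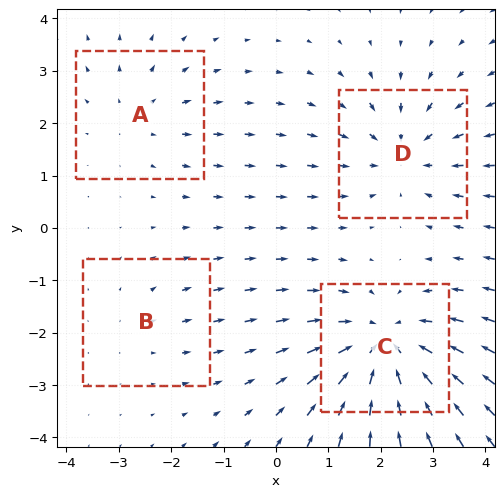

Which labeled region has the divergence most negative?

Divergence at each region's feature centre — A: about +3, B: about +2, C: about -6, D: about -4. Region C is most negative.

C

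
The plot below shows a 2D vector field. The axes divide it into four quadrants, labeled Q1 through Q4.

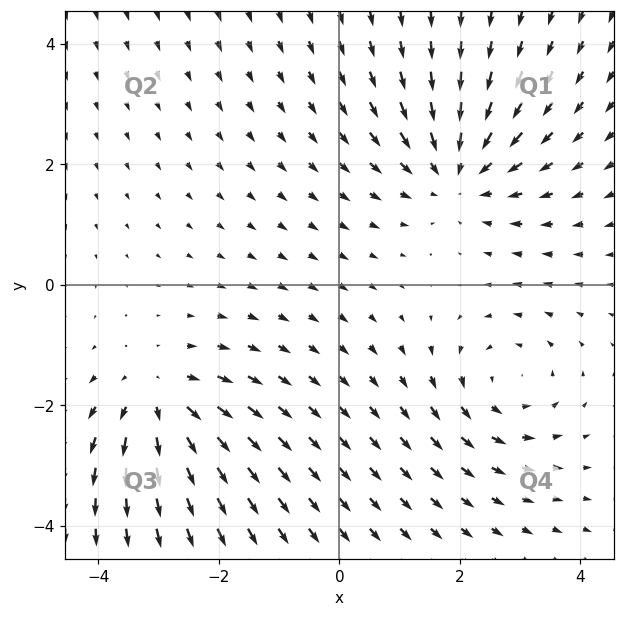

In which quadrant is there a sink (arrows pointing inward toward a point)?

The sink sits at approximately (2.0, 1.9), which lies in quadrant Q1. The divergence there is about -3, negative as expected for a sink.

Q1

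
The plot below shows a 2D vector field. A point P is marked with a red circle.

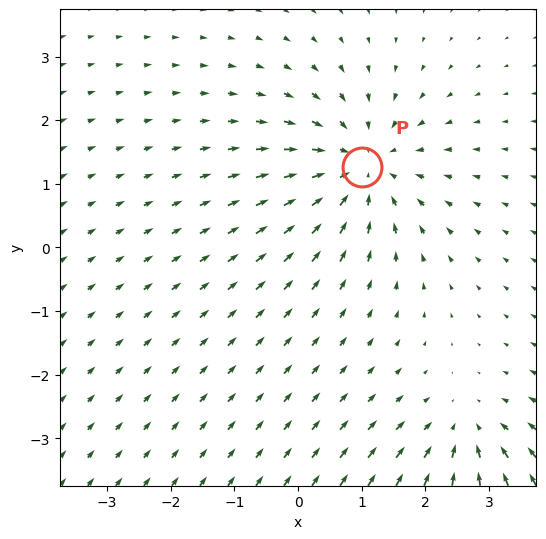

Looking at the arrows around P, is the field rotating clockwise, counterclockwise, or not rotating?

not rotating

Near P at (1.0, 1.3) the arrows show no circulation. The curl there is ≈0.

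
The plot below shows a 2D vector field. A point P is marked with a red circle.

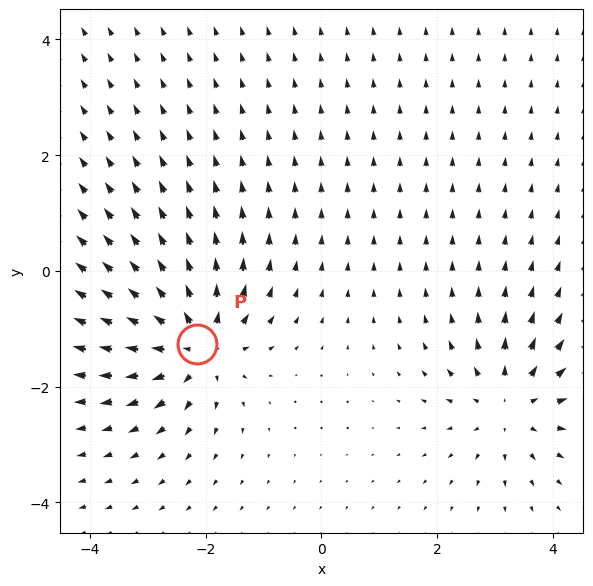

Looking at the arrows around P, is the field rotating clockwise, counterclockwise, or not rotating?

not rotating

Near P at (-2.1, -1.3) the arrows show no circulation. The curl there is ≈0.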